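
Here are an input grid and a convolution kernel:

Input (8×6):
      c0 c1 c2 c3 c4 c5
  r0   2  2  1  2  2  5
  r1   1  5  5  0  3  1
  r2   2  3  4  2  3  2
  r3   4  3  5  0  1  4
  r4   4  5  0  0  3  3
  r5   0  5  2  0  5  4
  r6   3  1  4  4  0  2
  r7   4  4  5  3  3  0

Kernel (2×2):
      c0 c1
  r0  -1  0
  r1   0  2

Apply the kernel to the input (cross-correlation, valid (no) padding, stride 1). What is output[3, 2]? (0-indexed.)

The receptive field on the input at this output position is [5 0 / 0 0]. Elementwise product with the kernel and sum: 5·-1 + 0·2.

-5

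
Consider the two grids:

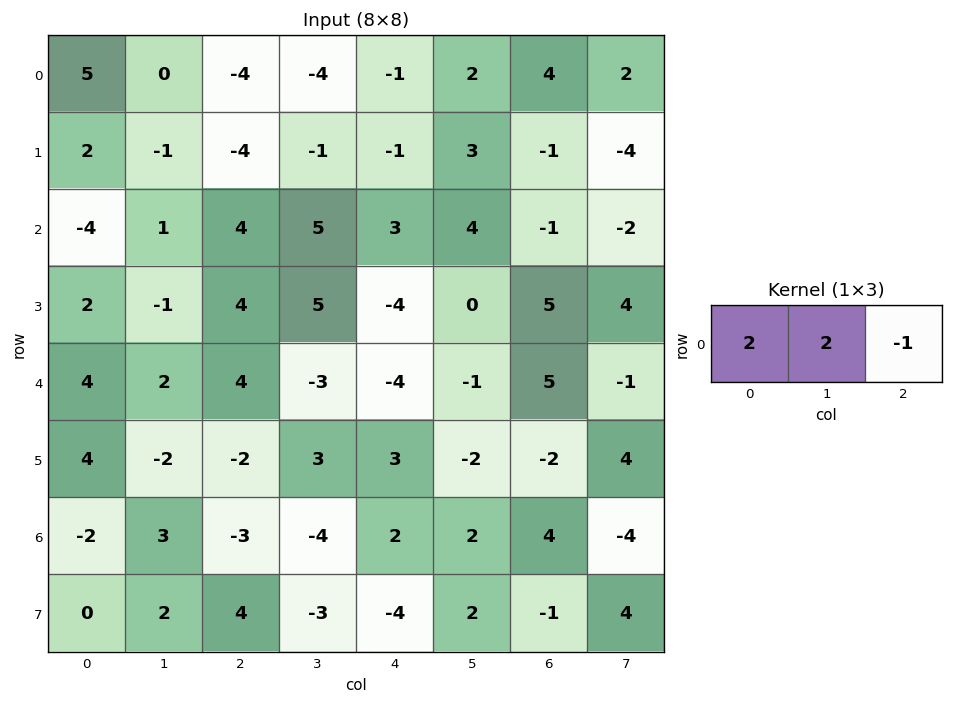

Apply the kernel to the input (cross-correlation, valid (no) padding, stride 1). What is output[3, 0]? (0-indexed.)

The receptive field on the input at this output position is [2 -1 4]. Elementwise product with the kernel and sum: 2·2 + -1·2 + 4·-1.

-2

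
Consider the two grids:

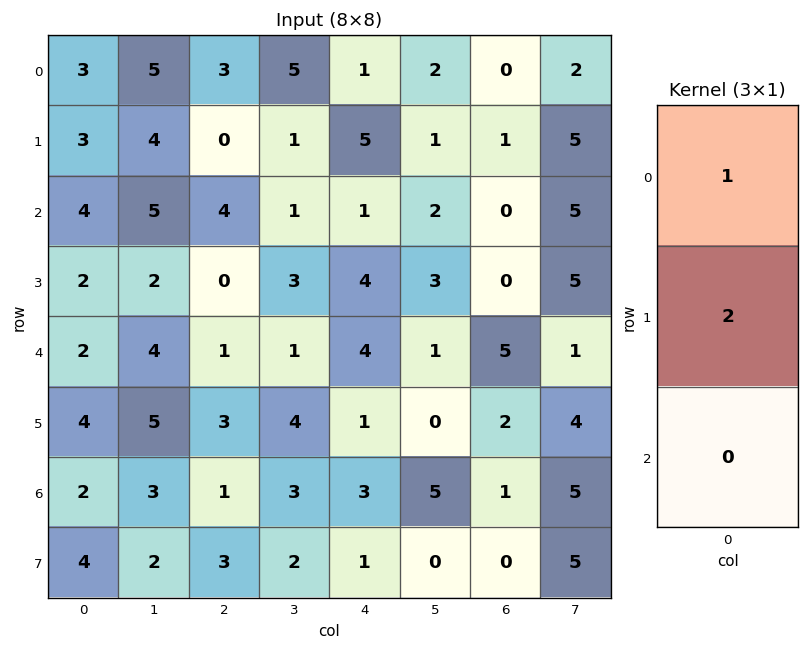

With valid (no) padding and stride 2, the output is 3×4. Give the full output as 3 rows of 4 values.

9 3 11 2
8 4 9 0
10 7 6 9

Output[0,0]: The receptive field on the input at this output position is [3 / 3 / 4]. Elementwise product with the kernel and sum: 3·1 + 3·2.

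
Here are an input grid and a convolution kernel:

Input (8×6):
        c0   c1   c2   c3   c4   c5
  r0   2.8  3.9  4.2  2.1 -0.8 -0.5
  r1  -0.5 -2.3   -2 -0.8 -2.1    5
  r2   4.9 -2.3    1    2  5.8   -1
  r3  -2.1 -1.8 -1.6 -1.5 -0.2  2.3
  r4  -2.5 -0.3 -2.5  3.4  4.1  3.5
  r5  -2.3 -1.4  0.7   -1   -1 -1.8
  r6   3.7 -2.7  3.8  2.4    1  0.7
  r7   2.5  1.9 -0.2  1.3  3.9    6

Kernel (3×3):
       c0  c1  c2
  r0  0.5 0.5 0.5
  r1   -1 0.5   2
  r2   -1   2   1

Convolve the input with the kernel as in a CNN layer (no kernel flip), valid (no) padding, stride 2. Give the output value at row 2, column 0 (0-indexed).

-4.95

The receptive field on the input at this output position is [-2.5 -0.3 -2.5 / -2.3 -1.4 0.7 / 3.7 -2.7 3.8]. Elementwise product with the kernel and sum: -2.5·0.5 + -0.3·0.5 + -2.5·0.5 + -2.3·-1 + -1.4·0.5 + 0.7·2 + 3.7·-1 + -2.7·2 + 3.8·1.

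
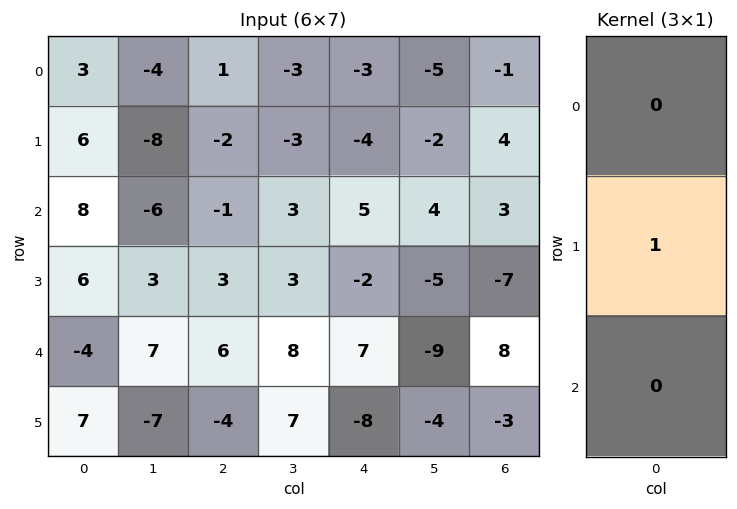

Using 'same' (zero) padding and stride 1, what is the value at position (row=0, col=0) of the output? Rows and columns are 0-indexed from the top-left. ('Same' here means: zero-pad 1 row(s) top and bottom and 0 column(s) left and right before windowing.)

The receptive field on the zero-padded input at this output position is [0 / 3 / 6]. Elementwise product with the kernel and sum: 3·1.

3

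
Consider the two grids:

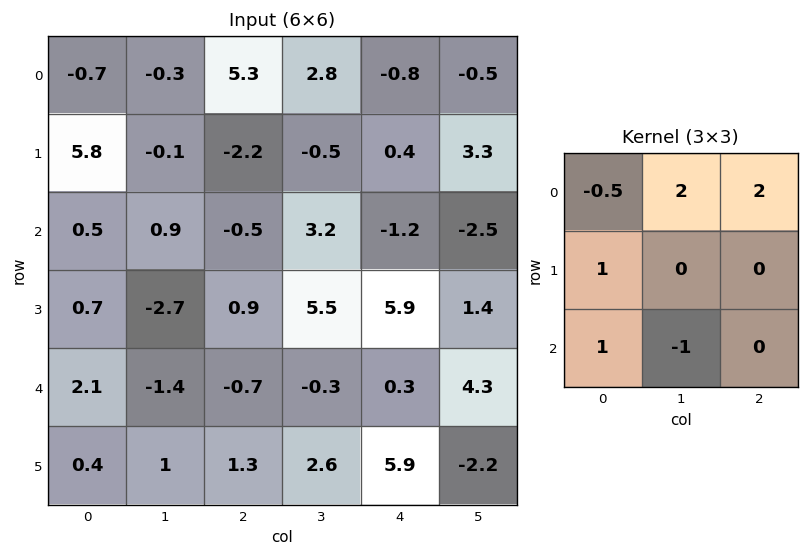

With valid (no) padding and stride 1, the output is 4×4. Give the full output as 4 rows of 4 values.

15.75 17.65 -4.55 -0.1
-3.6 -8.05 -4.2 10.45
4.75 1.55 4.75 -4.1
-2.45 12.45 20.35 8.25

Output[0,0]: The receptive field on the input at this output position is [-0.7 -0.3 5.3 / 5.8 -0.1 -2.2 / 0.5 0.9 -0.5]. Elementwise product with the kernel and sum: -0.7·-0.5 + -0.3·2 + 5.3·2 + 5.8·1 + 0.5·1 + 0.9·-1.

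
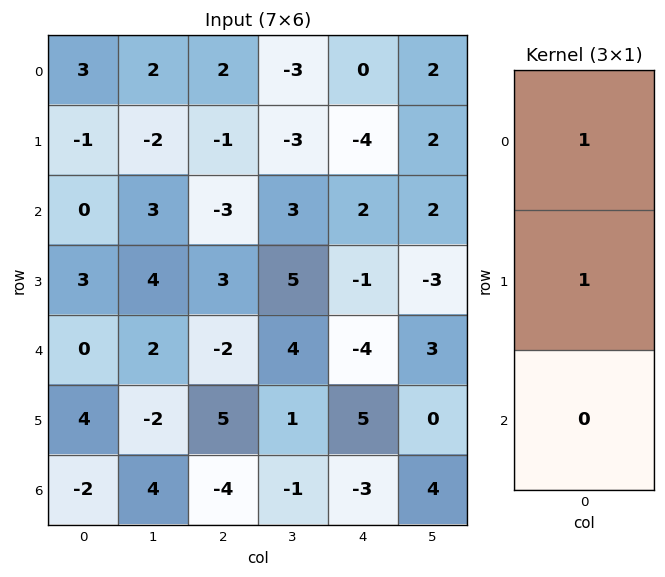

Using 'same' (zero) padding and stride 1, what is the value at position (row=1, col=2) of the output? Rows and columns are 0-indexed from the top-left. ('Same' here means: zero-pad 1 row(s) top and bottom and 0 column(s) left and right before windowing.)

The receptive field on the zero-padded input at this output position is [2 / -1 / -3]. Elementwise product with the kernel and sum: 2·1 + -1·1.

1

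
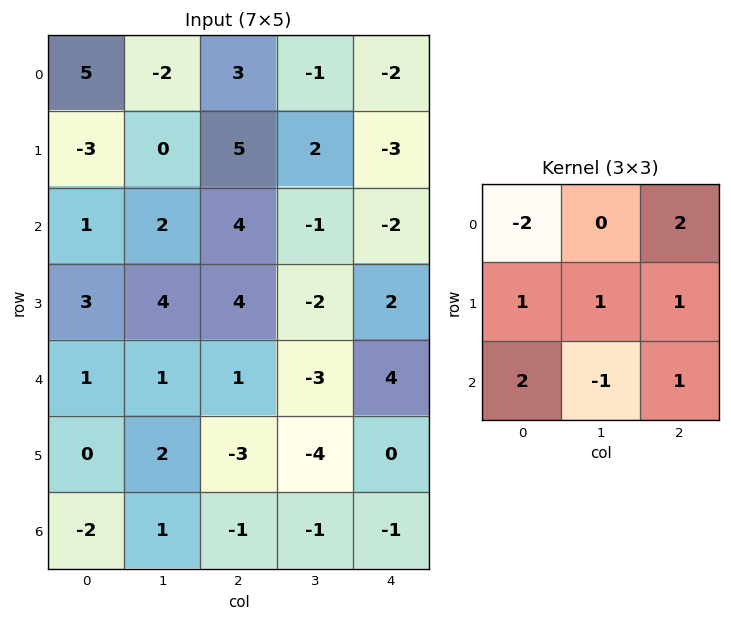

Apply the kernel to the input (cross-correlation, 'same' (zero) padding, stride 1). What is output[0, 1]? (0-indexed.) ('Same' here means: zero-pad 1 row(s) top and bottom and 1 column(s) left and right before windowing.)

The receptive field on the zero-padded input at this output position is [0 0 0 / 5 -2 3 / -3 0 5]. Elementwise product with the kernel and sum: 0·-2 + 0·2 + 5·1 + -2·1 + 3·1 + -3·2 + 0·-1 + 5·1.

5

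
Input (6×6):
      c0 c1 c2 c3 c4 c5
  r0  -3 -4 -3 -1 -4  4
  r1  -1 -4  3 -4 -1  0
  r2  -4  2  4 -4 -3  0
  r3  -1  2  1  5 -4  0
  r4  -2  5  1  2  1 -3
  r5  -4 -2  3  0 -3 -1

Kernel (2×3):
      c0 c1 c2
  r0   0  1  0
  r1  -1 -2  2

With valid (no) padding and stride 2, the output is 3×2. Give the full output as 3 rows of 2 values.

11 2
1 -23
19 -7

Output[0,0]: The receptive field on the input at this output position is [-3 -4 -3 / -1 -4 3]. Elementwise product with the kernel and sum: -4·1 + -1·-1 + -4·-2 + 3·2.
Output[0,1]: The receptive field on the input at this output position is [-3 -1 -4 / 3 -4 -1]. Elementwise product with the kernel and sum: -1·1 + 3·-1 + -4·-2 + -1·2.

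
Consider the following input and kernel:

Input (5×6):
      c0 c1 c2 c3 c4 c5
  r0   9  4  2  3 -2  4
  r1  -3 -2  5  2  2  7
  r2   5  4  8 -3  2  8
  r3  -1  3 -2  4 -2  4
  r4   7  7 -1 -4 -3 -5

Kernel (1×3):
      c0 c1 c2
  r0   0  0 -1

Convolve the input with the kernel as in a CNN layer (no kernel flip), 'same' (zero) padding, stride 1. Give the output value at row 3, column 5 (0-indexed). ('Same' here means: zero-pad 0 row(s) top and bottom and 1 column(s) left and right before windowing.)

0

The receptive field on the zero-padded input at this output position is [-2 4 0]. Elementwise product with the kernel and sum: 0·-1.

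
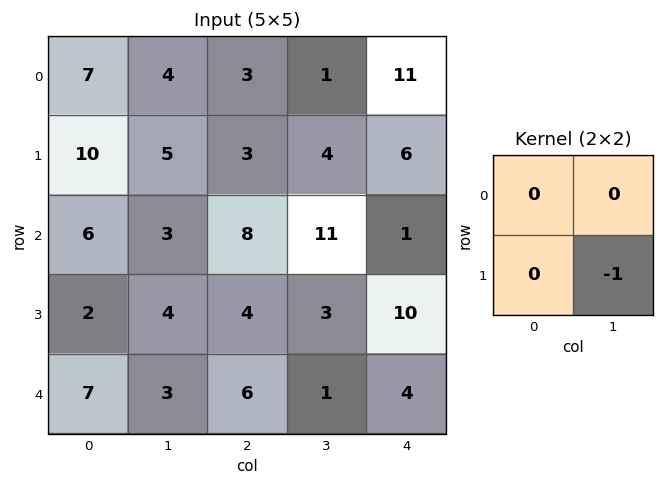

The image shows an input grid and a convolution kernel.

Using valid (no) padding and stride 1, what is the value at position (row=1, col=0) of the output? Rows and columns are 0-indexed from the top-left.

The receptive field on the input at this output position is [10 5 / 6 3]. Elementwise product with the kernel and sum: 3·-1.

-3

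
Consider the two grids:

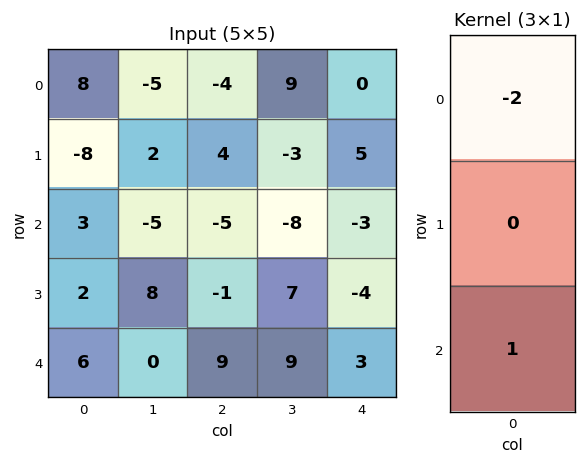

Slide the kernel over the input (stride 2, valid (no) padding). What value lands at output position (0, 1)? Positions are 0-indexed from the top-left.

The receptive field on the input at this output position is [-4 / 4 / -5]. Elementwise product with the kernel and sum: -4·-2 + -5·1.

3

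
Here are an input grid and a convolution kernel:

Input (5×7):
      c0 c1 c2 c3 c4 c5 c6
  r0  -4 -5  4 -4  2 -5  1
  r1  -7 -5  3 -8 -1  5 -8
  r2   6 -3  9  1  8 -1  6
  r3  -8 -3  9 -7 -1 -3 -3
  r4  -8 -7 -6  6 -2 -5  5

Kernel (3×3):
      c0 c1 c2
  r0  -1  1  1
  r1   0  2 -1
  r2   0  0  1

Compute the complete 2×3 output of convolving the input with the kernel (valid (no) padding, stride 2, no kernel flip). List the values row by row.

Output[0,0]: The receptive field on the input at this output position is [-4 -5 4 / -7 -5 3 / 6 -3 9]. Elementwise product with the kernel and sum: -4·-1 + -5·1 + 4·1 + -5·2 + 3·-1 + 9·1.
Output[0,1]: The receptive field on the input at this output position is [4 -4 2 / 3 -8 -1 / 9 1 8]. Elementwise product with the kernel and sum: 4·-1 + -4·1 + 2·1 + -8·2 + -1·-1 + 8·1.

-1 -13 18
-21 -15 -1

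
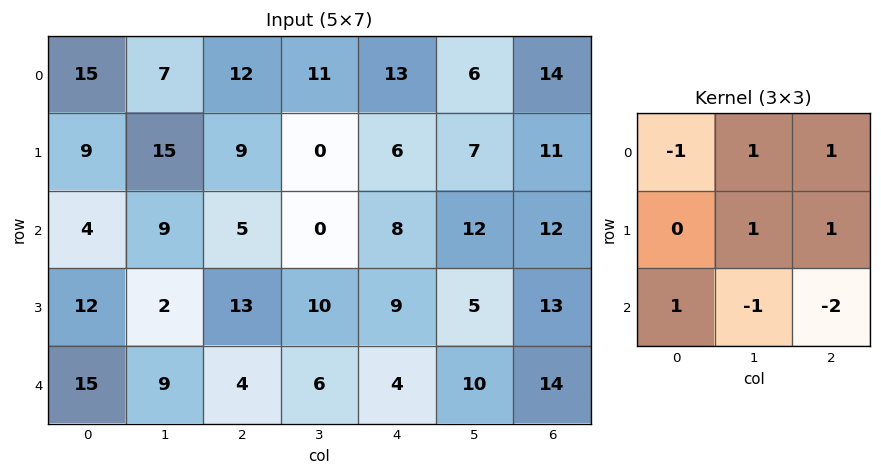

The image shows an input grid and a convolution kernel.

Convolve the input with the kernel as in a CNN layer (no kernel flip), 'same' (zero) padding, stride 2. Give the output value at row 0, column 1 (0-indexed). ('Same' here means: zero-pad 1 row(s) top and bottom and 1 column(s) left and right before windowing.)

The receptive field on the zero-padded input at this output position is [0 0 0 / 7 12 11 / 15 9 0]. Elementwise product with the kernel and sum: 0·-1 + 0·1 + 0·1 + 12·1 + 11·1 + 15·1 + 9·-1 + 0·-2.

29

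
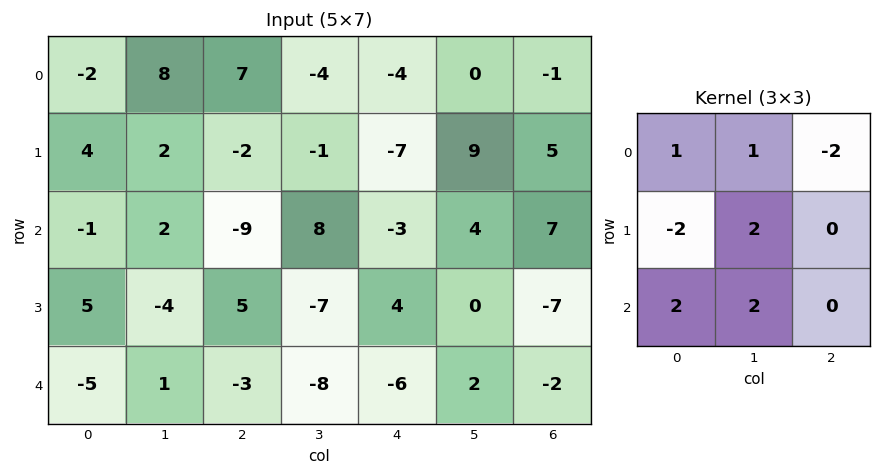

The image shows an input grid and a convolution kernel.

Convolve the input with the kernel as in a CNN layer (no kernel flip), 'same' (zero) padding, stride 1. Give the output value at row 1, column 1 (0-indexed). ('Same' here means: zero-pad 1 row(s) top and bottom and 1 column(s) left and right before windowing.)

The receptive field on the zero-padded input at this output position is [-2 8 7 / 4 2 -2 / -1 2 -9]. Elementwise product with the kernel and sum: -2·1 + 8·1 + 7·-2 + 4·-2 + 2·2 + -1·2 + 2·2.

-10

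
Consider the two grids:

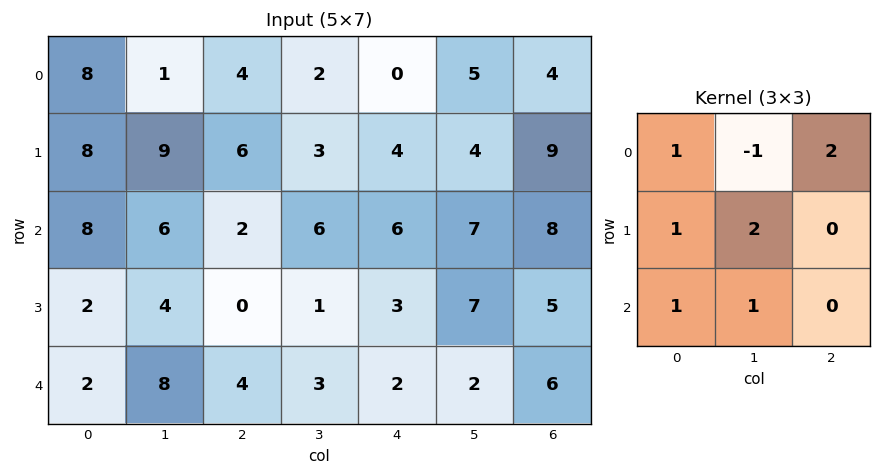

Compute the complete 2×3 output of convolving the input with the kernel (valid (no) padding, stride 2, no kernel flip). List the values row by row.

55 22 28
26 17 36

Output[0,0]: The receptive field on the input at this output position is [8 1 4 / 8 9 6 / 8 6 2]. Elementwise product with the kernel and sum: 8·1 + 1·-1 + 4·2 + 8·1 + 9·2 + 8·1 + 6·1.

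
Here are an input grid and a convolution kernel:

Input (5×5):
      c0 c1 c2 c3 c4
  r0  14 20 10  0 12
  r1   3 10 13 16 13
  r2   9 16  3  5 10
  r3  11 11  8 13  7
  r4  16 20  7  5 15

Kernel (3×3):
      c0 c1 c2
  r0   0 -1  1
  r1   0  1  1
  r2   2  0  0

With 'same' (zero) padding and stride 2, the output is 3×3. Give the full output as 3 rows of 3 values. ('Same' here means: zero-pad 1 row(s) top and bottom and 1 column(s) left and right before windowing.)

34 30 44
32 33 23
36 17 8

Output[0,0]: The receptive field on the zero-padded input at this output position is [0 0 0 / 0 14 20 / 0 3 10]. Elementwise product with the kernel and sum: 0·-1 + 0·1 + 14·1 + 20·1 + 0·2.
Output[0,1]: The receptive field on the zero-padded input at this output position is [0 0 0 / 20 10 0 / 10 13 16]. Elementwise product with the kernel and sum: 0·-1 + 0·1 + 10·1 + 0·1 + 10·2.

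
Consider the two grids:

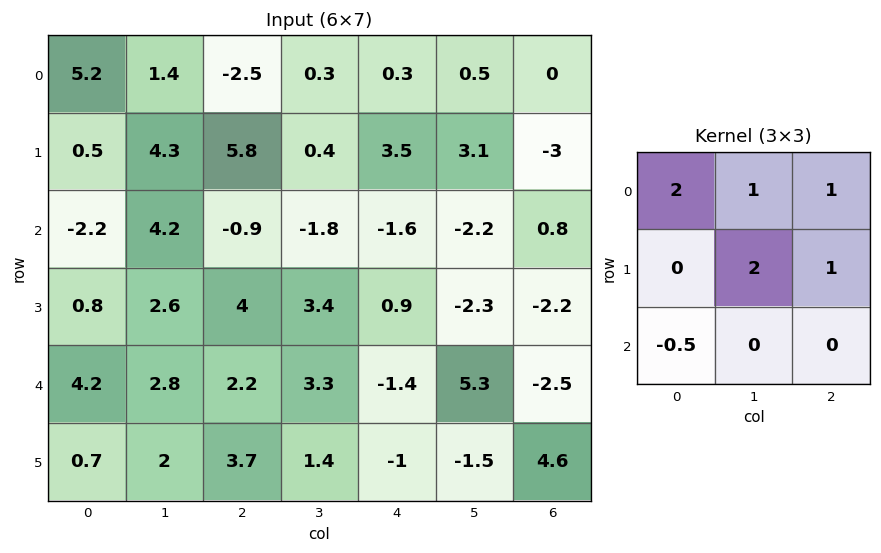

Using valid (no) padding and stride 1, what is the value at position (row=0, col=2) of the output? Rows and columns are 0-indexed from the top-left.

The receptive field on the input at this output position is [-2.5 0.3 0.3 / 5.8 0.4 3.5 / -0.9 -1.8 -1.6]. Elementwise product with the kernel and sum: -2.5·2 + 0.3·1 + 0.3·1 + 0.4·2 + 3.5·1 + -0.9·-0.5.

0.35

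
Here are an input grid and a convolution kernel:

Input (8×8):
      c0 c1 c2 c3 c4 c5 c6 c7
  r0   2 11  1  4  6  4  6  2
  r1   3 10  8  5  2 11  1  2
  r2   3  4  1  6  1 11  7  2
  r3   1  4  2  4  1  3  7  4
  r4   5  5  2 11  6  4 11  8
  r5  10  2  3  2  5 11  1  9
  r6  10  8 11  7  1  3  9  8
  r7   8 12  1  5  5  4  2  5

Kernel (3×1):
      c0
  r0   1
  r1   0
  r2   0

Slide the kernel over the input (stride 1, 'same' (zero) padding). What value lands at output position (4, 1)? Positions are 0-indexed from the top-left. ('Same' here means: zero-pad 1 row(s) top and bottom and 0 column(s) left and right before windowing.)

The receptive field on the zero-padded input at this output position is [4 / 5 / 2]. Elementwise product with the kernel and sum: 4·1.

4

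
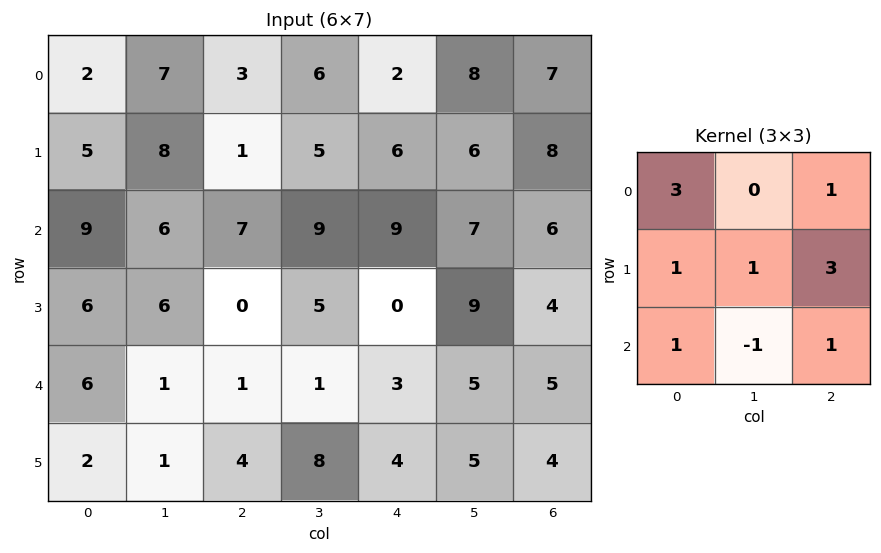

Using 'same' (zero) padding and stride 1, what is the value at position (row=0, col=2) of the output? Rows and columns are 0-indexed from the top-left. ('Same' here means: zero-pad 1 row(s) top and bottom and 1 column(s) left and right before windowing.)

The receptive field on the zero-padded input at this output position is [0 0 0 / 7 3 6 / 8 1 5]. Elementwise product with the kernel and sum: 0·3 + 0·1 + 7·1 + 3·1 + 6·3 + 8·1 + 1·-1 + 5·1.

40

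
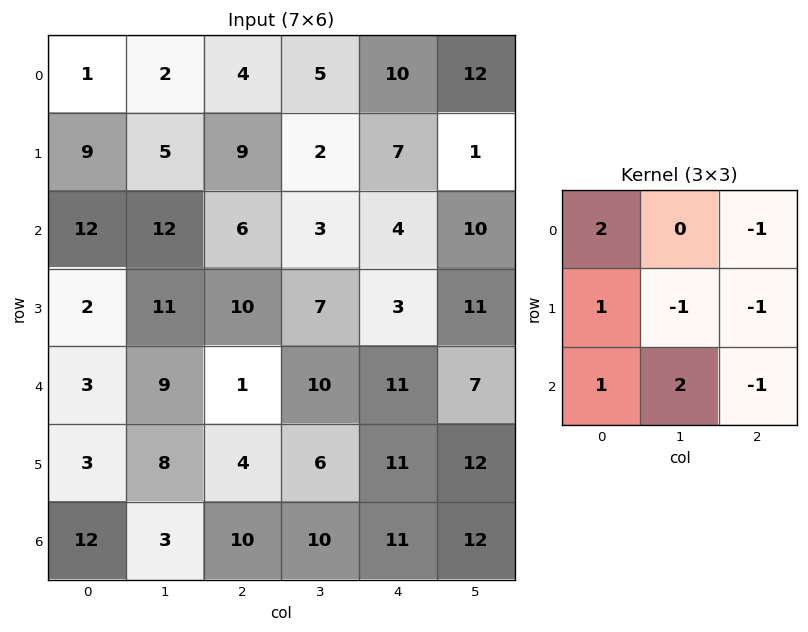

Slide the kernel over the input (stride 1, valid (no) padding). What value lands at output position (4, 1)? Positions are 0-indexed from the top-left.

The receptive field on the input at this output position is [9 1 10 / 8 4 6 / 3 10 10]. Elementwise product with the kernel and sum: 9·2 + 10·-1 + 8·1 + 4·-1 + 6·-1 + 3·1 + 10·2 + 10·-1.

19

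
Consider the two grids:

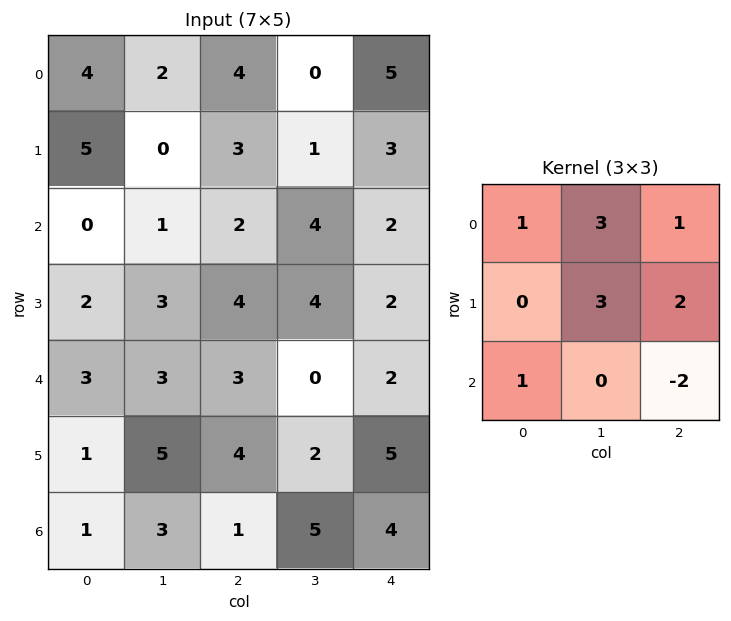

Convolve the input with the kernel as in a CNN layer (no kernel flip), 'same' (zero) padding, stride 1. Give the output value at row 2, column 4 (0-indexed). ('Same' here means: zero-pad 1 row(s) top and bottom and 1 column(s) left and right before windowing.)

20

The receptive field on the zero-padded input at this output position is [1 3 0 / 4 2 0 / 4 2 0]. Elementwise product with the kernel and sum: 1·1 + 3·3 + 0·1 + 2·3 + 0·2 + 4·1 + 0·-2.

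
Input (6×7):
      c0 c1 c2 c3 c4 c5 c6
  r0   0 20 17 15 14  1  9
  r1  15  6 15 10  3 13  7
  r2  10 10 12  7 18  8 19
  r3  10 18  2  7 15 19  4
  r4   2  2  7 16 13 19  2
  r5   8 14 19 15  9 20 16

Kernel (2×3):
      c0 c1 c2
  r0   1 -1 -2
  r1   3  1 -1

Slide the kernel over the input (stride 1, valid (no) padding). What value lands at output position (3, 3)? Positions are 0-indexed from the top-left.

The receptive field on the input at this output position is [7 15 19 / 16 13 19]. Elementwise product with the kernel and sum: 7·1 + 15·-1 + 19·-2 + 16·3 + 13·1 + 19·-1.

-4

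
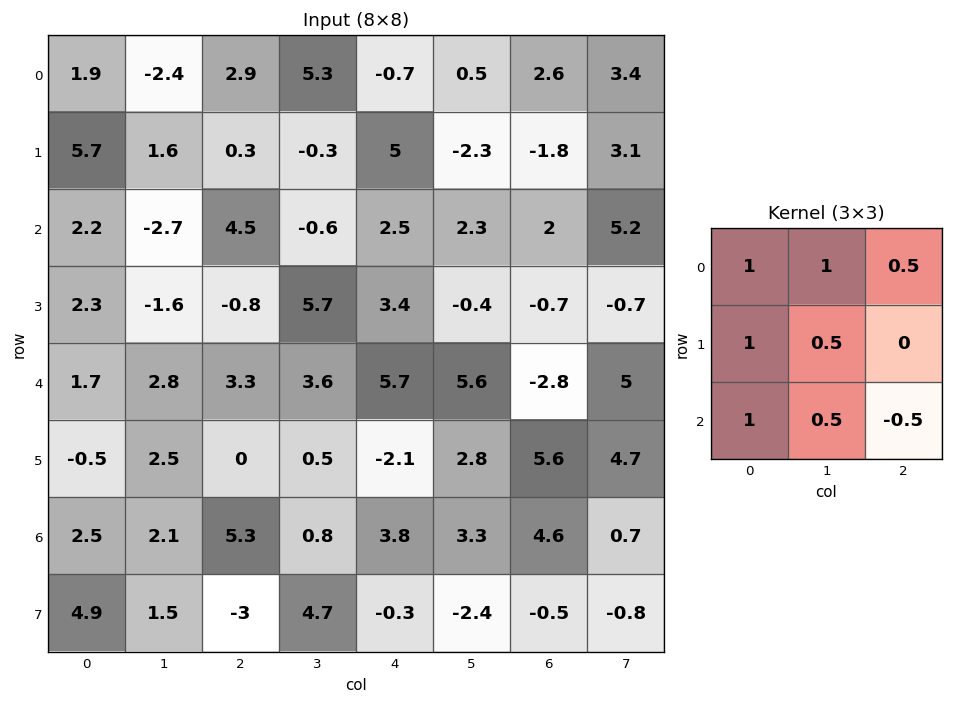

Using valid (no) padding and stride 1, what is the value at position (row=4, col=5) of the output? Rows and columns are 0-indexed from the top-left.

16.15

The receptive field on the input at this output position is [5.6 -2.8 5 / 2.8 5.6 4.7 / 3.3 4.6 0.7]. Elementwise product with the kernel and sum: 5.6·1 + -2.8·1 + 5·0.5 + 2.8·1 + 5.6·0.5 + 3.3·1 + 4.6·0.5 + 0.7·-0.5.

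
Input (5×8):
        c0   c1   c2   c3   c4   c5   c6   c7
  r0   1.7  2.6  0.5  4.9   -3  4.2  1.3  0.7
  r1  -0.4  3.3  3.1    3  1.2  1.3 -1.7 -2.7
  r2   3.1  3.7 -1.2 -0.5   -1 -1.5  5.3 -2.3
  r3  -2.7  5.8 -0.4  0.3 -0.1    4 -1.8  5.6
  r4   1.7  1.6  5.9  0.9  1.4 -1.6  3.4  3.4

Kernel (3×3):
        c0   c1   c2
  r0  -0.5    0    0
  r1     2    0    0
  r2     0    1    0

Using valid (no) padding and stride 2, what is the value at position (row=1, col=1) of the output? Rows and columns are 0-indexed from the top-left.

The receptive field on the input at this output position is [-1.2 -0.5 -1 / -0.4 0.3 -0.1 / 5.9 0.9 1.4]. Elementwise product with the kernel and sum: -1.2·-0.5 + -0.4·2 + 0.9·1.

0.7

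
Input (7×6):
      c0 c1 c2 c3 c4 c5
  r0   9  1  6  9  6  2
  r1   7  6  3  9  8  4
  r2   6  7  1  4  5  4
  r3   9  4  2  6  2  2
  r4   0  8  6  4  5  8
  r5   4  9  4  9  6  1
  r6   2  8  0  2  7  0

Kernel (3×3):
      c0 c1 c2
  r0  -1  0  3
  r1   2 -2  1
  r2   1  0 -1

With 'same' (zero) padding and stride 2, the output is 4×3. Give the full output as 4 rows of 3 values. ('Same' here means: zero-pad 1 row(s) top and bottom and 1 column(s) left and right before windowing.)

-23 -4 13
9 35 9
11 22 14
31 36 -16

Output[0,0]: The receptive field on the zero-padded input at this output position is [0 0 0 / 0 9 1 / 0 7 6]. Elementwise product with the kernel and sum: 0·-1 + 0·3 + 0·2 + 9·-2 + 1·1 + 0·1 + 6·-1.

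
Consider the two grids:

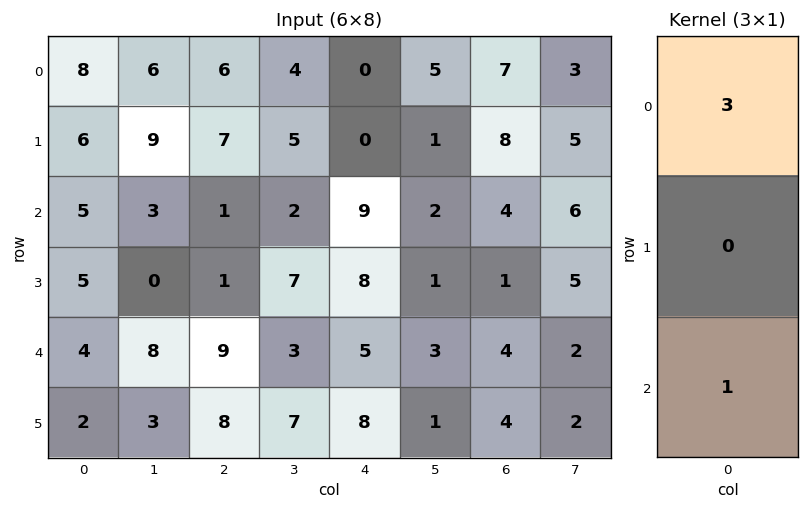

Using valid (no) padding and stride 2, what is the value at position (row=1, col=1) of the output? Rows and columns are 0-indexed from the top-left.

12

The receptive field on the input at this output position is [1 / 1 / 9]. Elementwise product with the kernel and sum: 1·3 + 9·1.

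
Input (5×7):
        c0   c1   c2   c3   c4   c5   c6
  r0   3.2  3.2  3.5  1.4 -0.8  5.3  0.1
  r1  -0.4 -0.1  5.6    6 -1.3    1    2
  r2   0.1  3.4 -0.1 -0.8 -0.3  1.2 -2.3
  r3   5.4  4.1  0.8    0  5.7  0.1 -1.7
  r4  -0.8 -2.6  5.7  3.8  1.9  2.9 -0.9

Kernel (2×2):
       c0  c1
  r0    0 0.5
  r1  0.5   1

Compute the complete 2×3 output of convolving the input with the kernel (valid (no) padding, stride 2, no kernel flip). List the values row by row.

Output[0,0]: The receptive field on the input at this output position is [3.2 3.2 / -0.4 -0.1]. Elementwise product with the kernel and sum: 3.2·0.5 + -0.4·0.5 + -0.1·1.

1.3 9.5 3
8.5 0 3.55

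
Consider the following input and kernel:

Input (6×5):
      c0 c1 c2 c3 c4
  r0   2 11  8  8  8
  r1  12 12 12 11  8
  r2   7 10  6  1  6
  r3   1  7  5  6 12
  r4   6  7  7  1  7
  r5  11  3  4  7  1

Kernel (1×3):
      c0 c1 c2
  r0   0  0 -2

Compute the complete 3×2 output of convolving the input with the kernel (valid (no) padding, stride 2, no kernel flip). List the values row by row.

Output[0,0]: The receptive field on the input at this output position is [2 11 8]. Elementwise product with the kernel and sum: 8·-2.

-16 -16
-12 -12
-14 -14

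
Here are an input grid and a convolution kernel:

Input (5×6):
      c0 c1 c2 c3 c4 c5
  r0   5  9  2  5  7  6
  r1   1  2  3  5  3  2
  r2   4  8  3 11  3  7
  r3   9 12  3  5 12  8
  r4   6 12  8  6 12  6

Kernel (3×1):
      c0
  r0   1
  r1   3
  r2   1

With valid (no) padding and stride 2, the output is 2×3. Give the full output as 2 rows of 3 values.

Output[0,0]: The receptive field on the input at this output position is [5 / 1 / 4]. Elementwise product with the kernel and sum: 5·1 + 1·3 + 4·1.

12 14 19
37 20 51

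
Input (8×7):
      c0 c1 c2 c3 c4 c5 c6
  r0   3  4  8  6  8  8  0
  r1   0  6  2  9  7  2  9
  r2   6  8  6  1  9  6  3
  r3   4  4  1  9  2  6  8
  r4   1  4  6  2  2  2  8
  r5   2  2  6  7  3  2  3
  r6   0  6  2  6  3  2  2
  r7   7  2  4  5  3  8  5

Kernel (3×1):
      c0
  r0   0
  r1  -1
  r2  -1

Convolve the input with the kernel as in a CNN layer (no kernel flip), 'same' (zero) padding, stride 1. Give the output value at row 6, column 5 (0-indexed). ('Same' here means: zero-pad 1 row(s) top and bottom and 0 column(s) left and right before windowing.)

The receptive field on the zero-padded input at this output position is [2 / 2 / 8]. Elementwise product with the kernel and sum: 2·-1 + 8·-1.

-10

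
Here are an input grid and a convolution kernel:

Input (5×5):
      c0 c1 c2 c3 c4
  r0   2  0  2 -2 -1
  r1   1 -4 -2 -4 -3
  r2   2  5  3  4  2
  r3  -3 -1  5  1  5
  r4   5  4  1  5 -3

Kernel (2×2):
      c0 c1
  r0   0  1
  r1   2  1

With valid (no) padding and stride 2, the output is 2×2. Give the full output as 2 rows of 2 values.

Output[0,0]: The receptive field on the input at this output position is [2 0 / 1 -4]. Elementwise product with the kernel and sum: 0·1 + 1·2 + -4·1.

-2 -10
-2 15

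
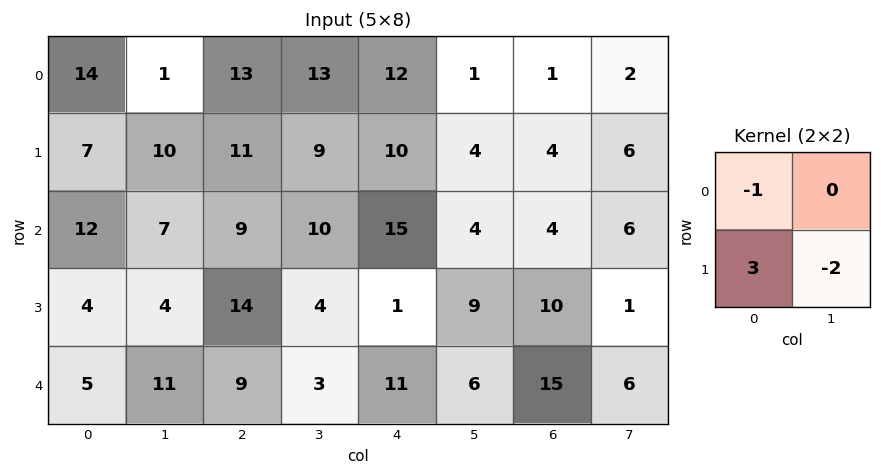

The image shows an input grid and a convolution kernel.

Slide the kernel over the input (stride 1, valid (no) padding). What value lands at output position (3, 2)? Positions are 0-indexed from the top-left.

The receptive field on the input at this output position is [14 4 / 9 3]. Elementwise product with the kernel and sum: 14·-1 + 9·3 + 3·-2.

7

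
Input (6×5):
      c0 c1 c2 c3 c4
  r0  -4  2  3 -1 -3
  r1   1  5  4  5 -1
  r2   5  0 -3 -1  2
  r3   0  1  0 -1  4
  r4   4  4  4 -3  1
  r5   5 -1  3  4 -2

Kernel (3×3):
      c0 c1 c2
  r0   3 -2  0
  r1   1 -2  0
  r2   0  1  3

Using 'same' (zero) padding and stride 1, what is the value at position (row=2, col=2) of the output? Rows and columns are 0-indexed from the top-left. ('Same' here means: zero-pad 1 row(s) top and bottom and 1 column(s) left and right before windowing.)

The receptive field on the zero-padded input at this output position is [5 4 5 / 0 -3 -1 / 1 0 -1]. Elementwise product with the kernel and sum: 5·3 + 4·-2 + 0·1 + -3·-2 + 0·1 + -1·3.

10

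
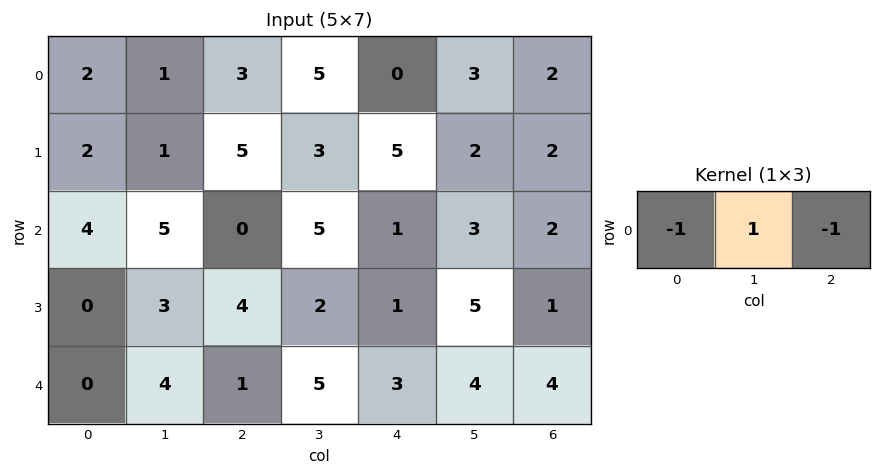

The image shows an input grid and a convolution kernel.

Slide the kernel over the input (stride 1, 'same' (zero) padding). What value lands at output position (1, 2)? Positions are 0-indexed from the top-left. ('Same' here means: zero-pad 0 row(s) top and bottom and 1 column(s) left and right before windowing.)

The receptive field on the zero-padded input at this output position is [1 5 3]. Elementwise product with the kernel and sum: 1·-1 + 5·1 + 3·-1.

1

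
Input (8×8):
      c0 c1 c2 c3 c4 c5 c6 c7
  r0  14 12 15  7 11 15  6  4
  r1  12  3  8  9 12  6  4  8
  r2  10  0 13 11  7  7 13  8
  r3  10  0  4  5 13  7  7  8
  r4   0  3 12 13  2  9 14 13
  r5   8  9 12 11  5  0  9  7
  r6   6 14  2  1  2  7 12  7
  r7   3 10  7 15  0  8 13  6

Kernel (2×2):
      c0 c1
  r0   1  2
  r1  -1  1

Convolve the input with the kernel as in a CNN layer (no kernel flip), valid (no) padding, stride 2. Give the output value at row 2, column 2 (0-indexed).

15

The receptive field on the input at this output position is [2 9 / 5 0]. Elementwise product with the kernel and sum: 2·1 + 9·2 + 5·-1 + 0·1.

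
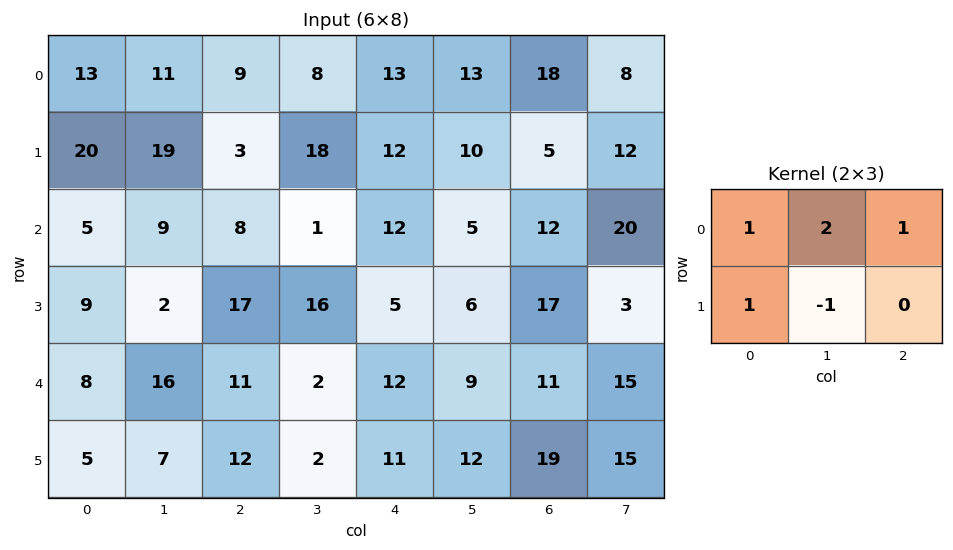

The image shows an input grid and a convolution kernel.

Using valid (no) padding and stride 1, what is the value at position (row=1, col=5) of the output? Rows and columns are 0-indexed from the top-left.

The receptive field on the input at this output position is [10 5 12 / 5 12 20]. Elementwise product with the kernel and sum: 10·1 + 5·2 + 12·1 + 5·1 + 12·-1.

25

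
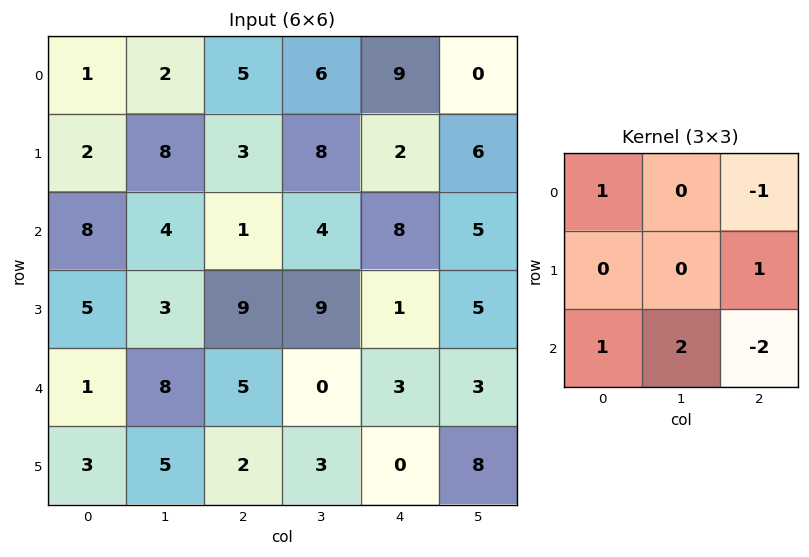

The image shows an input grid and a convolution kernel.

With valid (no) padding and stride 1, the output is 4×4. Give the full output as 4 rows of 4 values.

13 2 -9 22
-7 7 34 8
23 27 -7 4
10 -3 19 -6

Output[0,0]: The receptive field on the input at this output position is [1 2 5 / 2 8 3 / 8 4 1]. Elementwise product with the kernel and sum: 1·1 + 5·-1 + 3·1 + 8·1 + 4·2 + 1·-2.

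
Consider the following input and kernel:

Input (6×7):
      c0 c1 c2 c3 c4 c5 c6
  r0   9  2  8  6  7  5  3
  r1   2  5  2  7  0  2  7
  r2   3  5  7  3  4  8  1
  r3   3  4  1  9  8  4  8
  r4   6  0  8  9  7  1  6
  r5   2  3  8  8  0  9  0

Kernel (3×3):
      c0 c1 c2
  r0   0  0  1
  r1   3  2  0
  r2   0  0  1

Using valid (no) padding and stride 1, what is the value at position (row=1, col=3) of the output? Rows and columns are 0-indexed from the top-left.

23

The receptive field on the input at this output position is [7 0 2 / 3 4 8 / 9 8 4]. Elementwise product with the kernel and sum: 2·1 + 3·3 + 4·2 + 4·1.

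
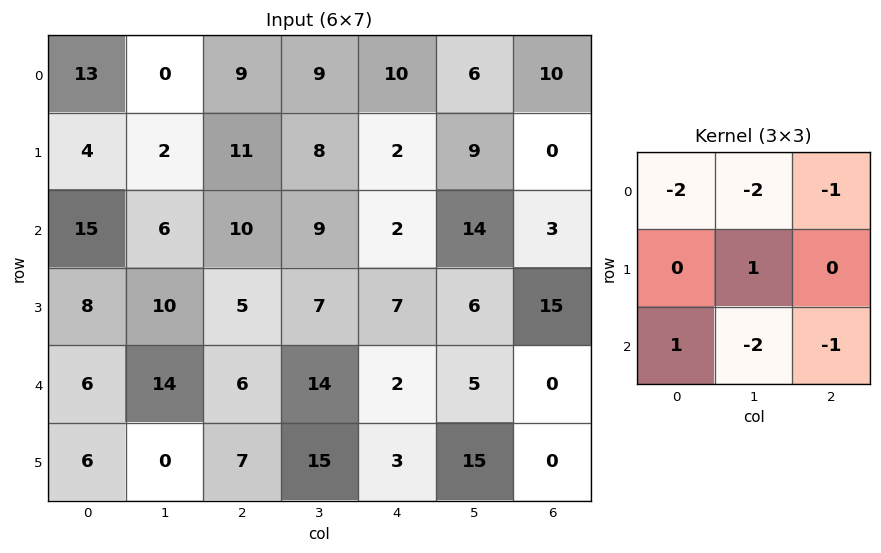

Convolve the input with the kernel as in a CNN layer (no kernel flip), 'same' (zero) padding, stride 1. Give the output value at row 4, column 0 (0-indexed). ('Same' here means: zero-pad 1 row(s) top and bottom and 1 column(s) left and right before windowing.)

The receptive field on the zero-padded input at this output position is [0 8 10 / 0 6 14 / 0 6 0]. Elementwise product with the kernel and sum: 0·-2 + 8·-2 + 10·-1 + 6·1 + 0·1 + 6·-2 + 0·-1.

-32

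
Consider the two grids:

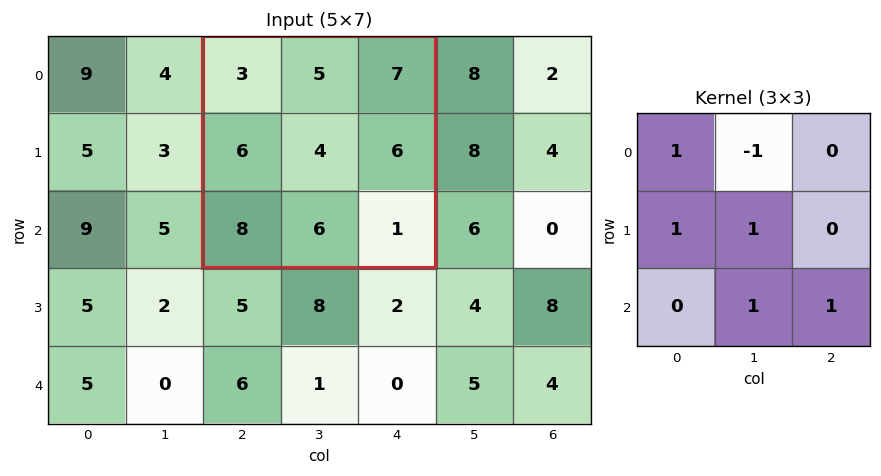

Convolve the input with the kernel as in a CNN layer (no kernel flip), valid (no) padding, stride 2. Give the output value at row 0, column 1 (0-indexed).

15

The receptive field on the input at this output position is [3 5 7 / 6 4 6 / 8 6 1]. Elementwise product with the kernel and sum: 3·1 + 5·-1 + 6·1 + 4·1 + 6·1 + 1·1.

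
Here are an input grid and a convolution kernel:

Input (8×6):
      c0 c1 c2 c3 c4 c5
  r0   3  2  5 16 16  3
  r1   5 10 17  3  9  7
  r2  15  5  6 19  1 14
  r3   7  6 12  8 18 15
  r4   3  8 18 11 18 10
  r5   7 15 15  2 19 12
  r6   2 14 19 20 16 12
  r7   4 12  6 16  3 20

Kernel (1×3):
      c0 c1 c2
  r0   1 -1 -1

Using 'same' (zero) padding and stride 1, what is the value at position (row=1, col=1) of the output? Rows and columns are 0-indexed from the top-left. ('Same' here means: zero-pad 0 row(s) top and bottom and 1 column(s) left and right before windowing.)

The receptive field on the zero-padded input at this output position is [5 10 17]. Elementwise product with the kernel and sum: 5·1 + 10·-1 + 17·-1.

-22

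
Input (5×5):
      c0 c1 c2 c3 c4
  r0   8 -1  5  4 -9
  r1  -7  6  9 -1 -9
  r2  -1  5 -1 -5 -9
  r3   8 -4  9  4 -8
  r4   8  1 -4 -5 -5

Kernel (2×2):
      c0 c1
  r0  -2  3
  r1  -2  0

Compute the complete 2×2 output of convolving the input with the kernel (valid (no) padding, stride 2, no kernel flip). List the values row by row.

-5 -16
1 -31

Output[0,0]: The receptive field on the input at this output position is [8 -1 / -7 6]. Elementwise product with the kernel and sum: 8·-2 + -1·3 + -7·-2.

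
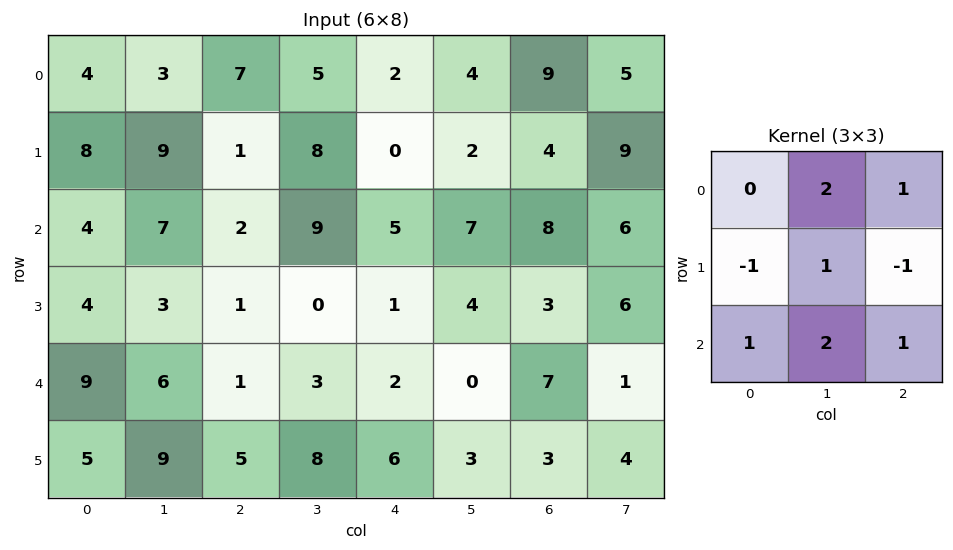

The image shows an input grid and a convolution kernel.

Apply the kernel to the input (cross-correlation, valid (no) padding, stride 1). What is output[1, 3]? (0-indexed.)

-3

The receptive field on the input at this output position is [8 0 2 / 9 5 7 / 0 1 4]. Elementwise product with the kernel and sum: 0·2 + 2·1 + 9·-1 + 5·1 + 7·-1 + 0·1 + 1·2 + 4·1.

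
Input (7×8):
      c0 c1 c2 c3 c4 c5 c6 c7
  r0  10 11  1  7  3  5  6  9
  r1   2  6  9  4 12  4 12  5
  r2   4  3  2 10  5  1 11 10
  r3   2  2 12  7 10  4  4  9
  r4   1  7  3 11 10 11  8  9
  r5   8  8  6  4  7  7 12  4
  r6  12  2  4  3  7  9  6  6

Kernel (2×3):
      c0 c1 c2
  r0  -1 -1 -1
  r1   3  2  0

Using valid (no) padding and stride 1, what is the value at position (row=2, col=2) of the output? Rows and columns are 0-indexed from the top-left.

33

The receptive field on the input at this output position is [2 10 5 / 12 7 10]. Elementwise product with the kernel and sum: 2·-1 + 10·-1 + 5·-1 + 12·3 + 7·2.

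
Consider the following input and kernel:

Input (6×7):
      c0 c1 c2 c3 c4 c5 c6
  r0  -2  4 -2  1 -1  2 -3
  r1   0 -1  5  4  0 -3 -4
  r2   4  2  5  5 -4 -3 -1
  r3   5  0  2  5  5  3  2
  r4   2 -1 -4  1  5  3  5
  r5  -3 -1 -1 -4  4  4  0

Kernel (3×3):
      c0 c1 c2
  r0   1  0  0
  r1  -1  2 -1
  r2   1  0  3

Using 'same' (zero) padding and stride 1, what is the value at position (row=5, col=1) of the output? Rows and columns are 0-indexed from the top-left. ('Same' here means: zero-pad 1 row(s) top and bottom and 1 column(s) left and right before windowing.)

4

The receptive field on the zero-padded input at this output position is [2 -1 -4 / -3 -1 -1 / 0 0 0]. Elementwise product with the kernel and sum: 2·1 + -3·-1 + -1·2 + -1·-1 + 0·1 + 0·3.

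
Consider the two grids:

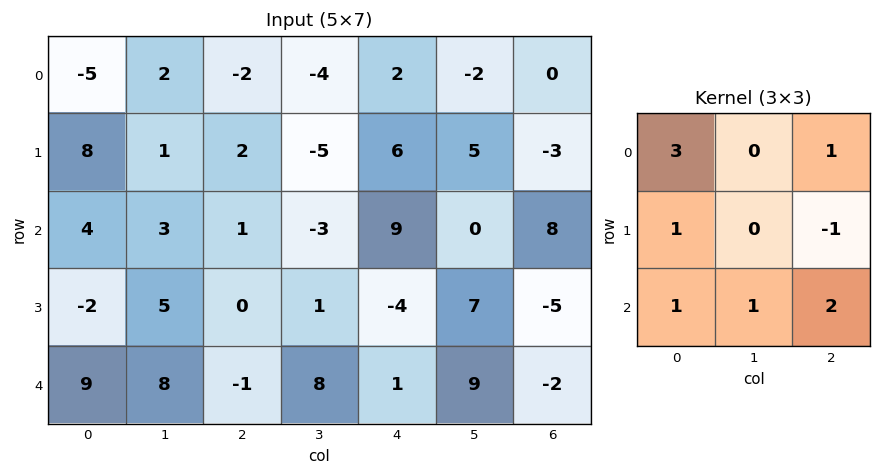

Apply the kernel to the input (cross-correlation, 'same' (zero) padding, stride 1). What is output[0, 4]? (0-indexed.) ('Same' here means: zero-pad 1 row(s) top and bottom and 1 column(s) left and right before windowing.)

9

The receptive field on the zero-padded input at this output position is [0 0 0 / -4 2 -2 / -5 6 5]. Elementwise product with the kernel and sum: 0·3 + 0·1 + -4·1 + -2·-1 + -5·1 + 6·1 + 5·2.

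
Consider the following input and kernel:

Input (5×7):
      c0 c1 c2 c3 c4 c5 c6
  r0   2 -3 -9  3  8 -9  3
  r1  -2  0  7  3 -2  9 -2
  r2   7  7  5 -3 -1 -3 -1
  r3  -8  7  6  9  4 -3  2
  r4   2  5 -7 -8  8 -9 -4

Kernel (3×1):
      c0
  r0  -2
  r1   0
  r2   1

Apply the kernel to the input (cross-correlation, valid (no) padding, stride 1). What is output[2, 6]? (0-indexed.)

The receptive field on the input at this output position is [-1 / 2 / -4]. Elementwise product with the kernel and sum: -1·-2 + -4·1.

-2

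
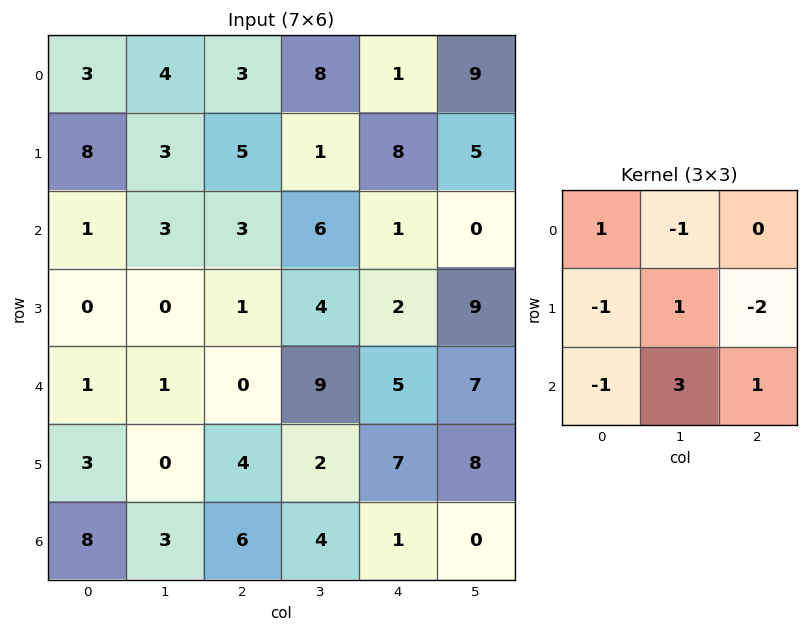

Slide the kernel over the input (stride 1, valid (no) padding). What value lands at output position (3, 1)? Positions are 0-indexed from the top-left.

-6

The receptive field on the input at this output position is [0 1 4 / 1 0 9 / 0 4 2]. Elementwise product with the kernel and sum: 0·1 + 1·-1 + 1·-1 + 0·1 + 9·-2 + 0·-1 + 4·3 + 2·1.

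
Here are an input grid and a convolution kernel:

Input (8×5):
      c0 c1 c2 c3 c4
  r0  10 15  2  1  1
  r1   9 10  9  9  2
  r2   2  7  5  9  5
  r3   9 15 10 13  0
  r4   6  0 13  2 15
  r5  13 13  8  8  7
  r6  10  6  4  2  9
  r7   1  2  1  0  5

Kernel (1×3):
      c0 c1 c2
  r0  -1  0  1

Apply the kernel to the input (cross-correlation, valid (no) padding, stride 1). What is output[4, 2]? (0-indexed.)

2

The receptive field on the input at this output position is [13 2 15]. Elementwise product with the kernel and sum: 13·-1 + 15·1.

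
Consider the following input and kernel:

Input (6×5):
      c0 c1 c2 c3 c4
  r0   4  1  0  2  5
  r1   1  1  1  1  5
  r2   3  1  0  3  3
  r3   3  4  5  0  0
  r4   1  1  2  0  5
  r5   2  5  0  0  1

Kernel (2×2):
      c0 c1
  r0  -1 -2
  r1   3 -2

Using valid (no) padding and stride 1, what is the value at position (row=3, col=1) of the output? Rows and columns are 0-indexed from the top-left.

-15

The receptive field on the input at this output position is [4 5 / 1 2]. Elementwise product with the kernel and sum: 4·-1 + 5·-2 + 1·3 + 2·-2.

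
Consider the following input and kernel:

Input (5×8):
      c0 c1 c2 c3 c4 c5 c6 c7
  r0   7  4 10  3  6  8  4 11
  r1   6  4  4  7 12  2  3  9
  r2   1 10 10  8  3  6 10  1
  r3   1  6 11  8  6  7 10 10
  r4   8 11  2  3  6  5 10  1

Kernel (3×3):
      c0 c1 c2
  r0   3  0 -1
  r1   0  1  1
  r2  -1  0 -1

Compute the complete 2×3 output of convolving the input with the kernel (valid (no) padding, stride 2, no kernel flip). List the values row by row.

8 30 6
0 33 0

Output[0,0]: The receptive field on the input at this output position is [7 4 10 / 6 4 4 / 1 10 10]. Elementwise product with the kernel and sum: 7·3 + 10·-1 + 4·1 + 4·1 + 1·-1 + 10·-1.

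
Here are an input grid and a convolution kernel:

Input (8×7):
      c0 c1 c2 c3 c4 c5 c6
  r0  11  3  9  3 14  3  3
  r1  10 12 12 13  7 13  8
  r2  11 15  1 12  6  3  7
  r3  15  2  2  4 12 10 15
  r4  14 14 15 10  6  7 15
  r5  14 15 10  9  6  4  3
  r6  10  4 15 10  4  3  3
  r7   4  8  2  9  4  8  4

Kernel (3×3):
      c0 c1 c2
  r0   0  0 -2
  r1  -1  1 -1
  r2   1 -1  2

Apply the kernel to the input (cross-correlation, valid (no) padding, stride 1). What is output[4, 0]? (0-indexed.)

-3

The receptive field on the input at this output position is [14 14 15 / 14 15 10 / 10 4 15]. Elementwise product with the kernel and sum: 15·-2 + 14·-1 + 15·1 + 10·-1 + 10·1 + 4·-1 + 15·2.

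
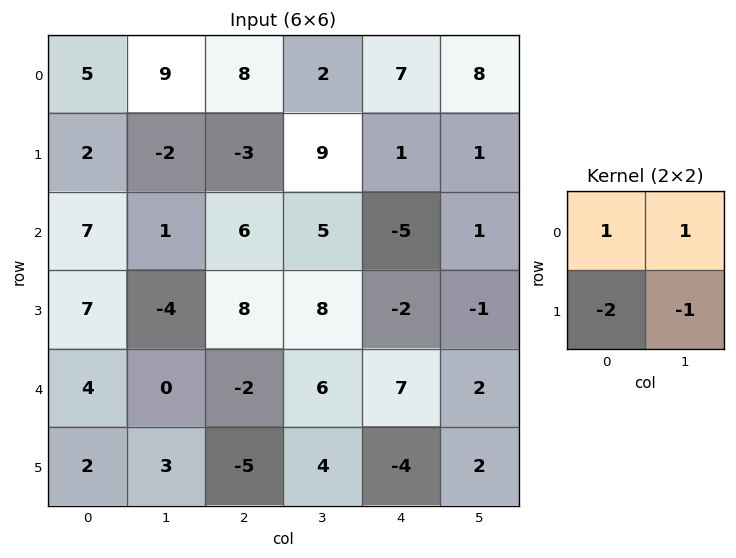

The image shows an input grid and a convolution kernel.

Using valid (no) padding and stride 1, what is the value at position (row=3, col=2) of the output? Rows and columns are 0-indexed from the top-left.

14

The receptive field on the input at this output position is [8 8 / -2 6]. Elementwise product with the kernel and sum: 8·1 + 8·1 + -2·-2 + 6·-1.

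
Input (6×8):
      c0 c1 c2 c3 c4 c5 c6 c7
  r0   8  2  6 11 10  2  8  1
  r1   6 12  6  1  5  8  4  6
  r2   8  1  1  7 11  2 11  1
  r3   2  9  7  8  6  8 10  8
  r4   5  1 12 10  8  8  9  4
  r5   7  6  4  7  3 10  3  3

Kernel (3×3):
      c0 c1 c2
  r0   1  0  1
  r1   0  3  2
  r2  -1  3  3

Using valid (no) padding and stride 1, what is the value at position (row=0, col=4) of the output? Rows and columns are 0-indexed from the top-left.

78

The receptive field on the input at this output position is [10 2 8 / 5 8 4 / 11 2 11]. Elementwise product with the kernel and sum: 10·1 + 8·1 + 8·3 + 4·2 + 11·-1 + 2·3 + 11·3.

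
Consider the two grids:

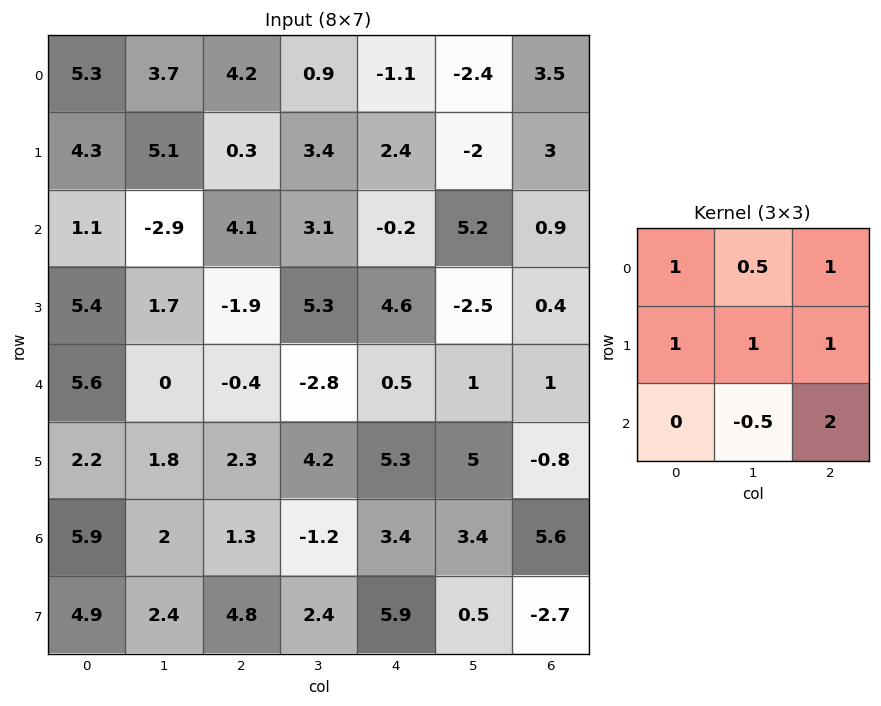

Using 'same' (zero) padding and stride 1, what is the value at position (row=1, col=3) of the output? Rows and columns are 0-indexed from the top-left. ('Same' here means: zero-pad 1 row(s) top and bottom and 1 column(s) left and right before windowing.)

7.7

The receptive field on the zero-padded input at this output position is [4.2 0.9 -1.1 / 0.3 3.4 2.4 / 4.1 3.1 -0.2]. Elementwise product with the kernel and sum: 4.2·1 + 0.9·0.5 + -1.1·1 + 0.3·1 + 3.4·1 + 2.4·1 + 3.1·-0.5 + -0.2·2.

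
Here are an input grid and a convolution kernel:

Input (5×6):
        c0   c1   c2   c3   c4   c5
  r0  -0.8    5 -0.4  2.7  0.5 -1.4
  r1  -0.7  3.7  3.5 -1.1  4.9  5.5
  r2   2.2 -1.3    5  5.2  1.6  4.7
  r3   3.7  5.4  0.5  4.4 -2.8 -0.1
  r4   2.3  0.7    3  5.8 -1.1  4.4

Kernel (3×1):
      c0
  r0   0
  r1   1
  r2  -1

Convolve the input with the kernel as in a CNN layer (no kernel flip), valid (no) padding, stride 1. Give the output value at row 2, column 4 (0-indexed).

The receptive field on the input at this output position is [1.6 / -2.8 / -1.1]. Elementwise product with the kernel and sum: -2.8·1 + -1.1·-1.

-1.7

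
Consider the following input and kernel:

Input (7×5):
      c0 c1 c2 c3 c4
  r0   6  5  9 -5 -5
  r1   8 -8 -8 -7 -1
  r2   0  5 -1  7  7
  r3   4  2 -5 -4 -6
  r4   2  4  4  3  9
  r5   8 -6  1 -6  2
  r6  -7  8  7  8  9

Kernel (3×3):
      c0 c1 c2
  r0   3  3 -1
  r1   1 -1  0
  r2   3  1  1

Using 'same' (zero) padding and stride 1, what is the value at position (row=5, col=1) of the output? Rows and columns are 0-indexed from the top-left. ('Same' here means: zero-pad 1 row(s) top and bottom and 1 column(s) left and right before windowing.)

22

The receptive field on the zero-padded input at this output position is [2 4 4 / 8 -6 1 / -7 8 7]. Elementwise product with the kernel and sum: 2·3 + 4·3 + 4·-1 + 8·1 + -6·-1 + -7·3 + 8·1 + 7·1.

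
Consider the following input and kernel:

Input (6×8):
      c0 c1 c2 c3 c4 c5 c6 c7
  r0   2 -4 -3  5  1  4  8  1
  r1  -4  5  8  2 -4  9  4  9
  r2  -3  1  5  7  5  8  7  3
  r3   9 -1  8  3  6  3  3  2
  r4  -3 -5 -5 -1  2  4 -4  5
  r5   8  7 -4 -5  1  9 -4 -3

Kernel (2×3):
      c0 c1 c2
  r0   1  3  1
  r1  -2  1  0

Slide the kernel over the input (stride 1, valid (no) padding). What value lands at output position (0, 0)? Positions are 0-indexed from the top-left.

0

The receptive field on the input at this output position is [2 -4 -3 / -4 5 8]. Elementwise product with the kernel and sum: 2·1 + -4·3 + -3·1 + -4·-2 + 5·1.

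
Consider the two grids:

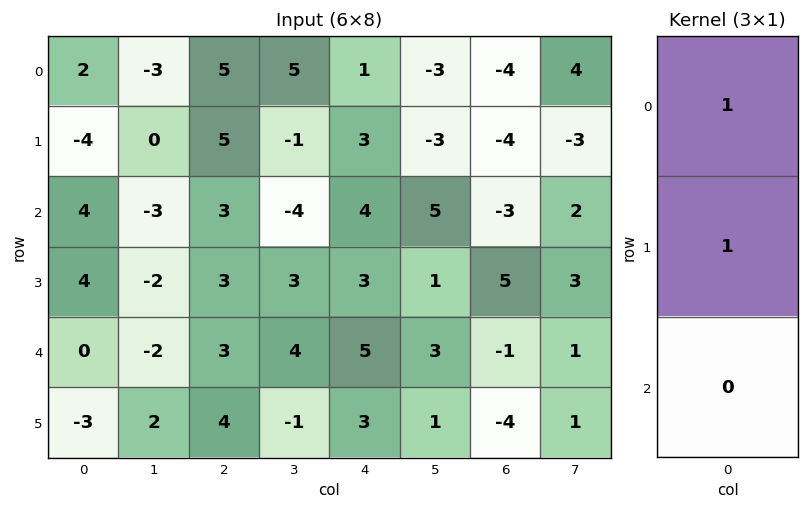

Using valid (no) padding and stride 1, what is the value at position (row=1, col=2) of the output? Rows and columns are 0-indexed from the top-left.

The receptive field on the input at this output position is [5 / 3 / 3]. Elementwise product with the kernel and sum: 5·1 + 3·1.

8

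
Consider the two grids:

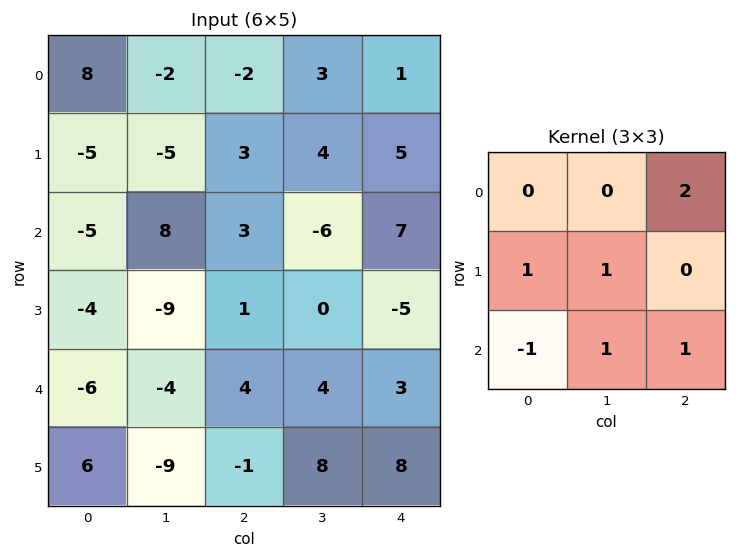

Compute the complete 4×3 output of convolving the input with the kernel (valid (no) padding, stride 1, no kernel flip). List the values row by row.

2 -7 7
5 29 1
-1 -8 18
-24 16 15

Output[0,0]: The receptive field on the input at this output position is [8 -2 -2 / -5 -5 3 / -5 8 3]. Elementwise product with the kernel and sum: -2·2 + -5·1 + -5·1 + -5·-1 + 8·1 + 3·1.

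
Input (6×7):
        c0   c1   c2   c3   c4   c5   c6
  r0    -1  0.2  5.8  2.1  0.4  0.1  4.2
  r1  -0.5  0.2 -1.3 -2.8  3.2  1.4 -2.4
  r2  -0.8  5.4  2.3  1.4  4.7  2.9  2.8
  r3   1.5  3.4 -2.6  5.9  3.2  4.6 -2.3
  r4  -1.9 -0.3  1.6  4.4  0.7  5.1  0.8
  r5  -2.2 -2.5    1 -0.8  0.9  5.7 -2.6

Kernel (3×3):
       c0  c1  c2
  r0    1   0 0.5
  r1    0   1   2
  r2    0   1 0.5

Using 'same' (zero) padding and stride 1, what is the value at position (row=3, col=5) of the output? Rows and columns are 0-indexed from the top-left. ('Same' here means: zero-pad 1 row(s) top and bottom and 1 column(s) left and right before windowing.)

The receptive field on the zero-padded input at this output position is [4.7 2.9 2.8 / 3.2 4.6 -2.3 / 0.7 5.1 0.8]. Elementwise product with the kernel and sum: 4.7·1 + 2.8·0.5 + 4.6·1 + -2.3·2 + 5.1·1 + 0.8·0.5.

11.6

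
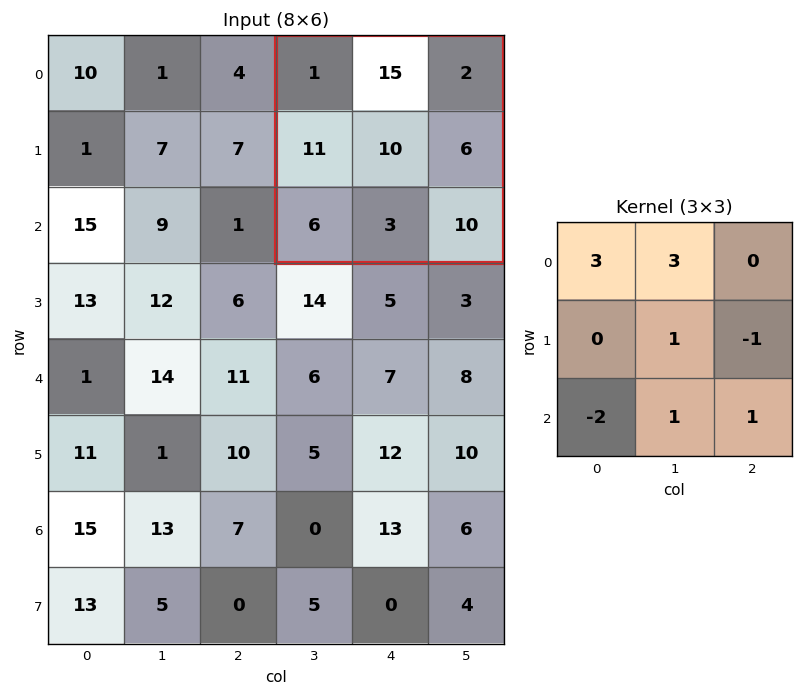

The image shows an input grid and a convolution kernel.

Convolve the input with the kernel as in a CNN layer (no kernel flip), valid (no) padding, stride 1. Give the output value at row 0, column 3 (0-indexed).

53

The receptive field on the input at this output position is [1 15 2 / 11 10 6 / 6 3 10]. Elementwise product with the kernel and sum: 1·3 + 15·3 + 10·1 + 6·-1 + 6·-2 + 3·1 + 10·1.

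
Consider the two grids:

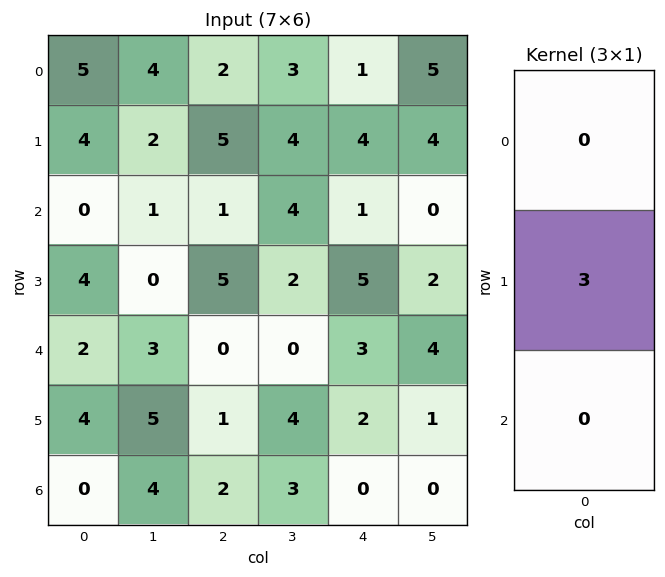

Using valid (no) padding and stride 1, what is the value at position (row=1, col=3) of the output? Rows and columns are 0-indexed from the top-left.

12

The receptive field on the input at this output position is [4 / 4 / 2]. Elementwise product with the kernel and sum: 4·3.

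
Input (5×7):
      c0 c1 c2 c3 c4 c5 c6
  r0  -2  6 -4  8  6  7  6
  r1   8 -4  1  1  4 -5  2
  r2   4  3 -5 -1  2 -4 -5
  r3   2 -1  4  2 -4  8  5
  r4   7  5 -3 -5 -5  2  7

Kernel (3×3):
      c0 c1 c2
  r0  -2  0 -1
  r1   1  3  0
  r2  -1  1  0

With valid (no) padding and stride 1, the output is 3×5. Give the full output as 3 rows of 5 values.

Output[0,0]: The receptive field on the input at this output position is [-2 6 -4 / 8 -4 1 / 4 3 -5]. Elementwise product with the kernel and sum: -2·-2 + -4·-1 + 8·1 + -4·3 + 4·-1 + 3·1.

3 -29 10 -7 -35
-7 0 -16 2 -8
-6 -2 16 -4 28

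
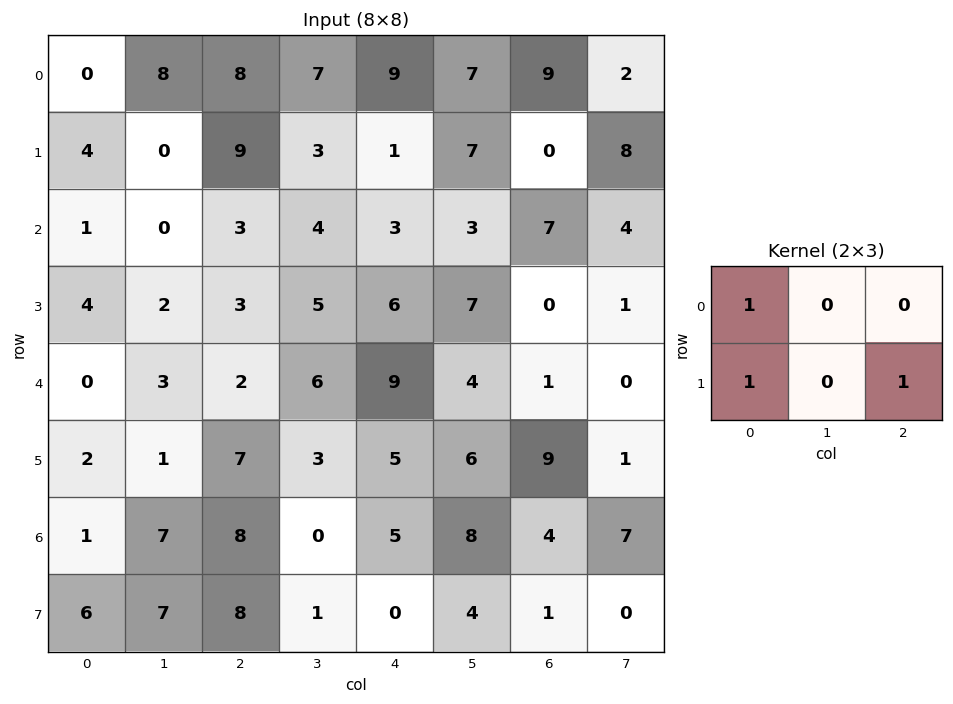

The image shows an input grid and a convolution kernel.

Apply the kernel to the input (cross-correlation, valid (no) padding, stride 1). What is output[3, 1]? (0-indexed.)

The receptive field on the input at this output position is [2 3 5 / 3 2 6]. Elementwise product with the kernel and sum: 2·1 + 3·1 + 6·1.

11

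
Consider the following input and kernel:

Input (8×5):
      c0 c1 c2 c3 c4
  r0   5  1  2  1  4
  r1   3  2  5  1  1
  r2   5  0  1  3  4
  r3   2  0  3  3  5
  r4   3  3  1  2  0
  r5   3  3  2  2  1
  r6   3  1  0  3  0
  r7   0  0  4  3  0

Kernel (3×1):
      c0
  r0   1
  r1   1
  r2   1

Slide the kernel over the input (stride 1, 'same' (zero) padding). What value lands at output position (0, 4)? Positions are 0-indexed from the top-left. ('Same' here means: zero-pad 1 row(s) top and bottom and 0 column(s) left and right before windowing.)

5

The receptive field on the zero-padded input at this output position is [0 / 4 / 1]. Elementwise product with the kernel and sum: 0·1 + 4·1 + 1·1.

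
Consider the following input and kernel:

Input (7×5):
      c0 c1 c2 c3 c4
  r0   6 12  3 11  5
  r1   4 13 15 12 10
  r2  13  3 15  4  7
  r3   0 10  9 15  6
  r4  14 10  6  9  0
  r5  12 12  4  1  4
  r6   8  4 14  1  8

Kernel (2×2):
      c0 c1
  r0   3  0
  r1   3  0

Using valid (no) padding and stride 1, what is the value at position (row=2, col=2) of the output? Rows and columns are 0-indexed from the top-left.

The receptive field on the input at this output position is [15 4 / 9 15]. Elementwise product with the kernel and sum: 15·3 + 9·3.

72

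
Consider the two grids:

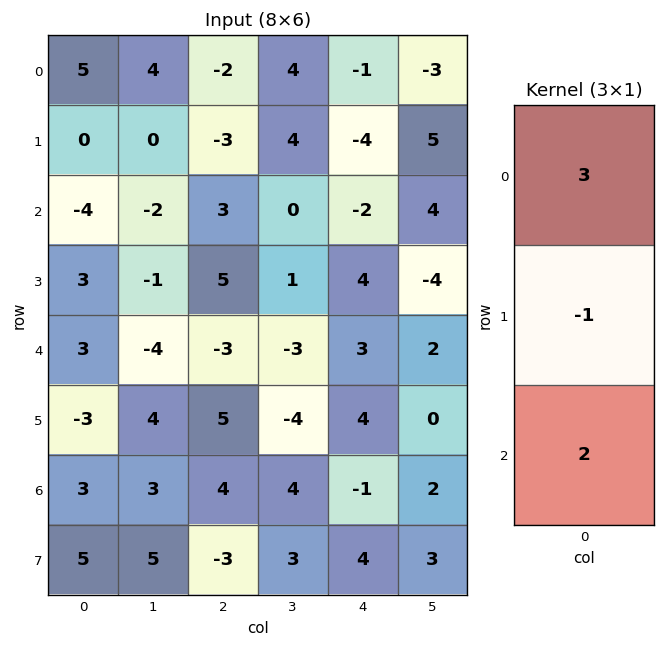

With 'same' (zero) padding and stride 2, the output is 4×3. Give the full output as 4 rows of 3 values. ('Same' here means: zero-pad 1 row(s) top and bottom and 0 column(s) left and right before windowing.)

-5 -4 -7
10 -2 -2
0 28 17
-2 5 21

Output[0,0]: The receptive field on the zero-padded input at this output position is [0 / 5 / 0]. Elementwise product with the kernel and sum: 0·3 + 5·-1 + 0·2.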